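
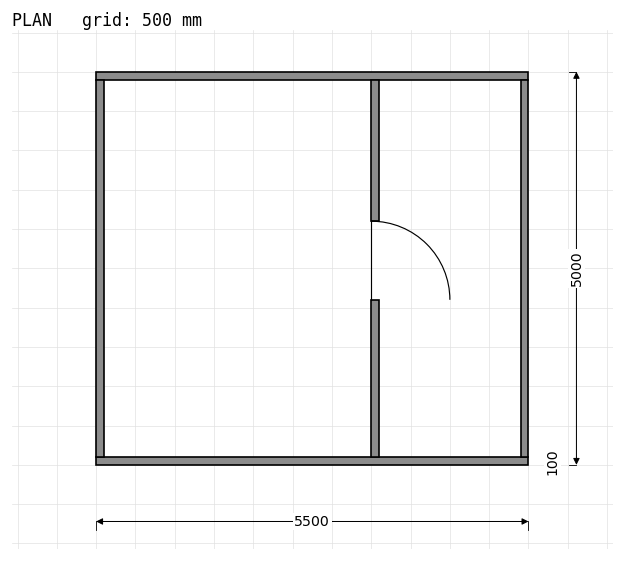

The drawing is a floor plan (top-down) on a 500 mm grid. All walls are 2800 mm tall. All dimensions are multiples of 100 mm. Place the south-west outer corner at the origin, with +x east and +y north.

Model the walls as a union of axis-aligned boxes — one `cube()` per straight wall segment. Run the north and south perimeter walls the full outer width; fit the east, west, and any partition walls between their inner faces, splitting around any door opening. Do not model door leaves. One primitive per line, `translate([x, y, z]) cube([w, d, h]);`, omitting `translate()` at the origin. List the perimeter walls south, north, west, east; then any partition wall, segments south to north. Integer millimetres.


cube([5500, 100, 2800]);
translate([0, 4900, 0]) cube([5500, 100, 2800]);
translate([0, 100, 0]) cube([100, 4800, 2800]);
translate([5400, 100, 0]) cube([100, 4800, 2800]);
translate([3500, 100, 0]) cube([100, 2000, 2800]);
translate([3500, 3100, 0]) cube([100, 1800, 2800]);


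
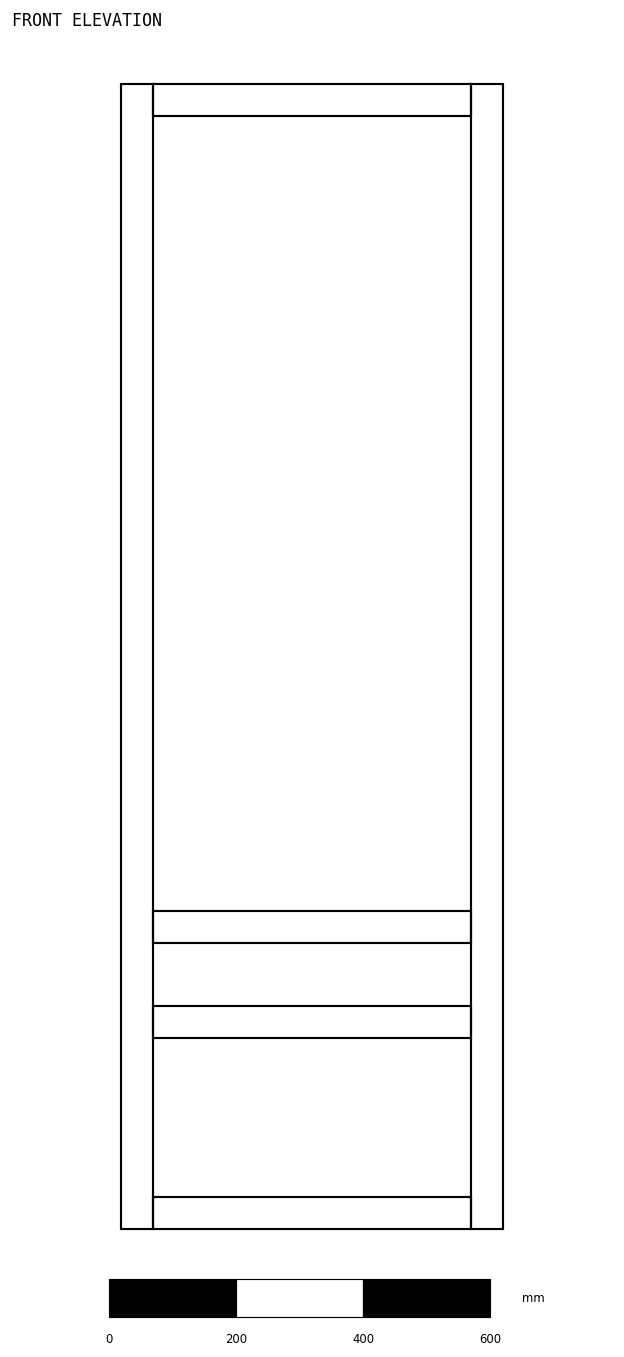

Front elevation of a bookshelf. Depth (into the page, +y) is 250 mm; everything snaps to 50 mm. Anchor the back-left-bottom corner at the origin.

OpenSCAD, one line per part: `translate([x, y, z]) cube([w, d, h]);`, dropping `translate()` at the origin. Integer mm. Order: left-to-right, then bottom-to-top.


cube([50, 250, 1800]);
translate([50, 0, 0]) cube([500, 250, 50]);
translate([50, 0, 300]) cube([500, 250, 50]);
translate([50, 0, 450]) cube([500, 250, 50]);
translate([50, 0, 1750]) cube([500, 250, 50]);
translate([550, 0, 0]) cube([50, 250, 1800]);


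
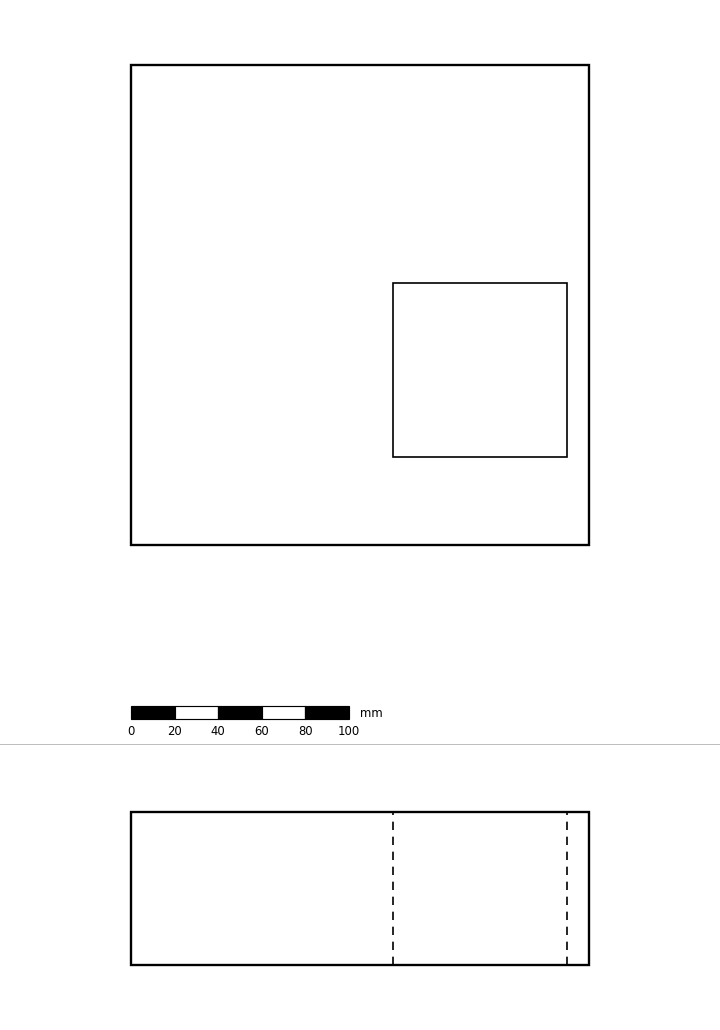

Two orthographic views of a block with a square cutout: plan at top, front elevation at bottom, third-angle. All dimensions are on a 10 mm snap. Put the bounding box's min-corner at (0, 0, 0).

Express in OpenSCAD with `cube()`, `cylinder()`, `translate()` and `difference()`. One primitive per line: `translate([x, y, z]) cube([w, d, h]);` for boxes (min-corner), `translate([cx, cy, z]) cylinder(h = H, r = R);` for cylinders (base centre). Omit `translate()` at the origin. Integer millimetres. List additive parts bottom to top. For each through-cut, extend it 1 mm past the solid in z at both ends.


difference() {
  cube([210, 220, 70]);
  translate([120, 40, -1]) cube([80, 80, 72]);
}


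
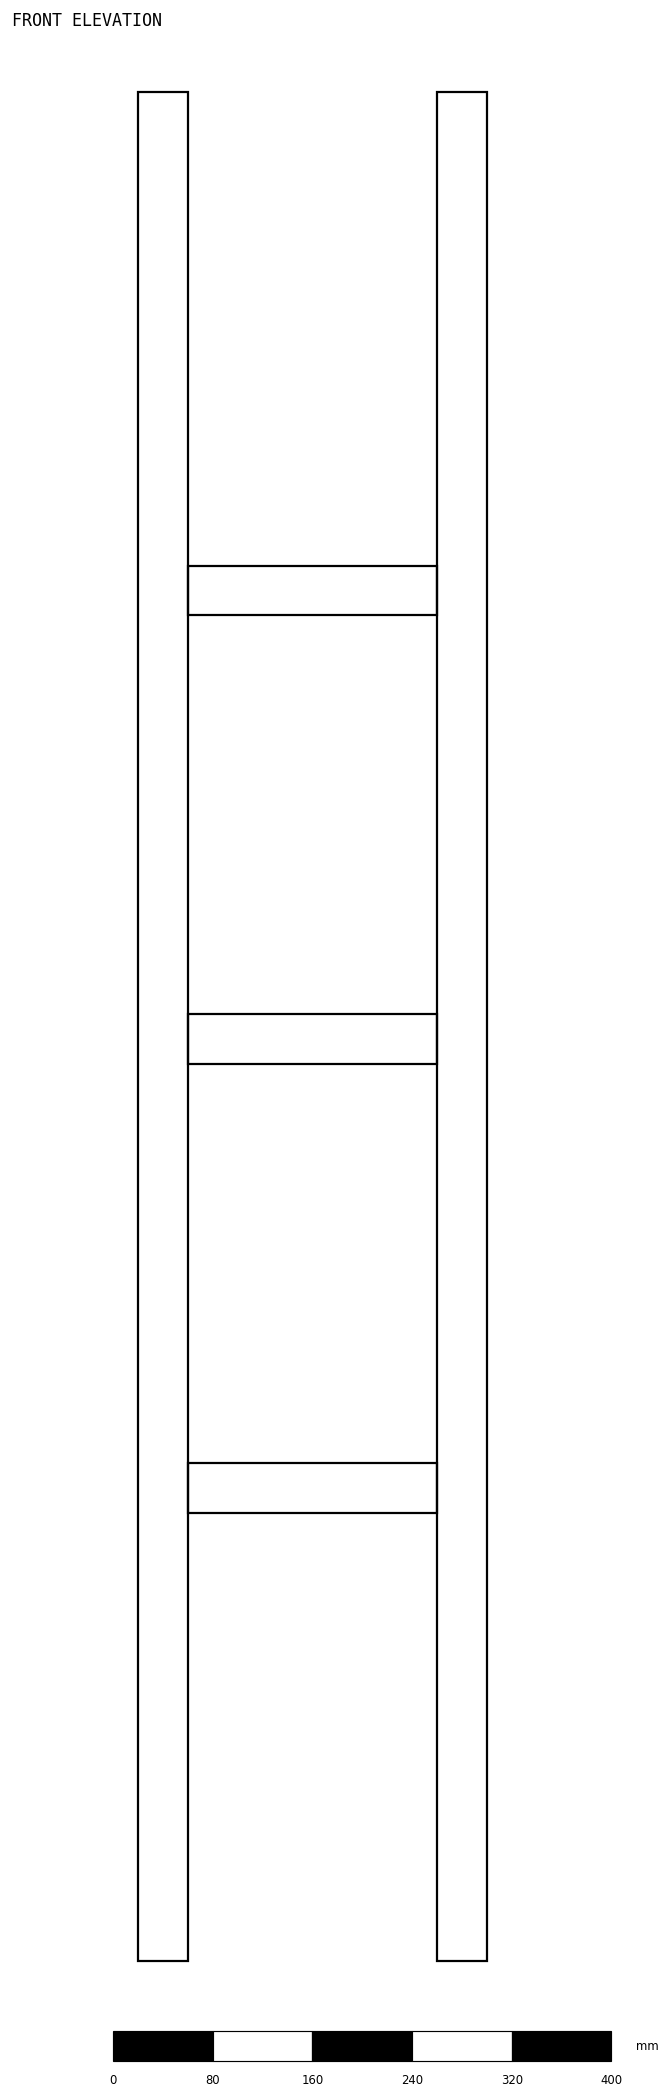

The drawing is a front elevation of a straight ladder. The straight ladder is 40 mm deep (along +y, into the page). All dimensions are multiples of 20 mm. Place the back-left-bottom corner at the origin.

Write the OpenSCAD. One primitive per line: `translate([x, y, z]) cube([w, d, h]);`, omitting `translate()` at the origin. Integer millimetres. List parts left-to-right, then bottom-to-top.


cube([40, 40, 1500]);
translate([40, 0, 360]) cube([200, 40, 40]);
translate([40, 0, 720]) cube([200, 40, 40]);
translate([40, 0, 1080]) cube([200, 40, 40]);
translate([240, 0, 0]) cube([40, 40, 1500]);


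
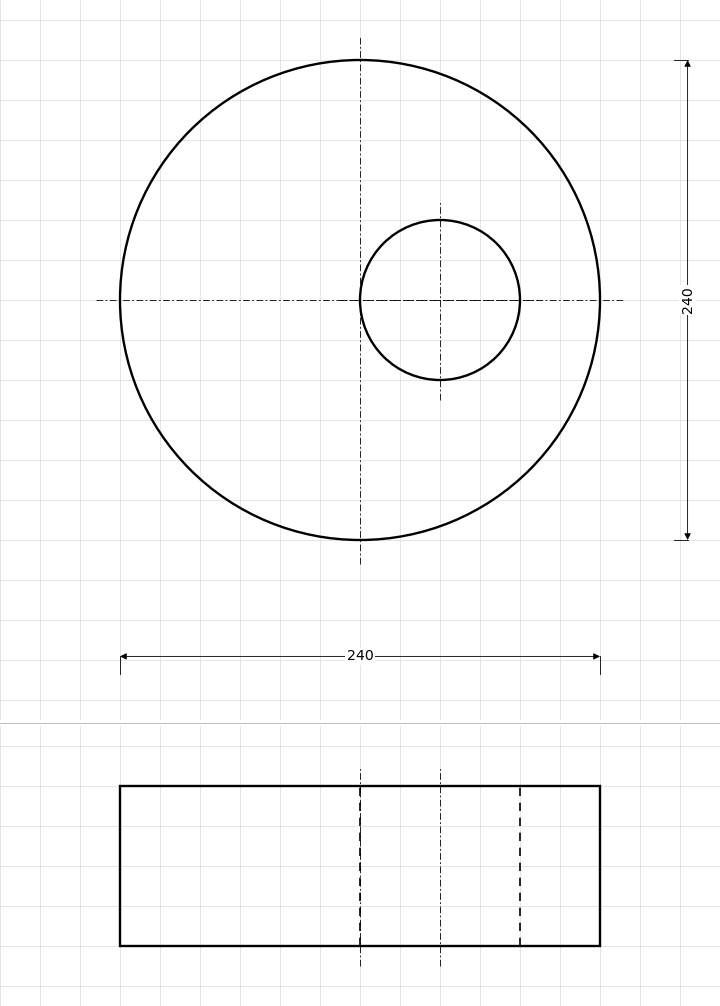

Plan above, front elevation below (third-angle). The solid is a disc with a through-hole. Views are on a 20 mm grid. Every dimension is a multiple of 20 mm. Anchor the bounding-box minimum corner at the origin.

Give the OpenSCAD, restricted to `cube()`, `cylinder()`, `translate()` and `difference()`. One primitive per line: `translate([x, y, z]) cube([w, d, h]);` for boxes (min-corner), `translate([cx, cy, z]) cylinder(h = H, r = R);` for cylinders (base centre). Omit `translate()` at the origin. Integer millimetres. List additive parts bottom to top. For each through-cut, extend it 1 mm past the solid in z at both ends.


difference() {
  translate([120, 120, 0]) cylinder(h = 80, r = 120);
  translate([160, 120, -1]) cylinder(h = 82, r = 40);
}


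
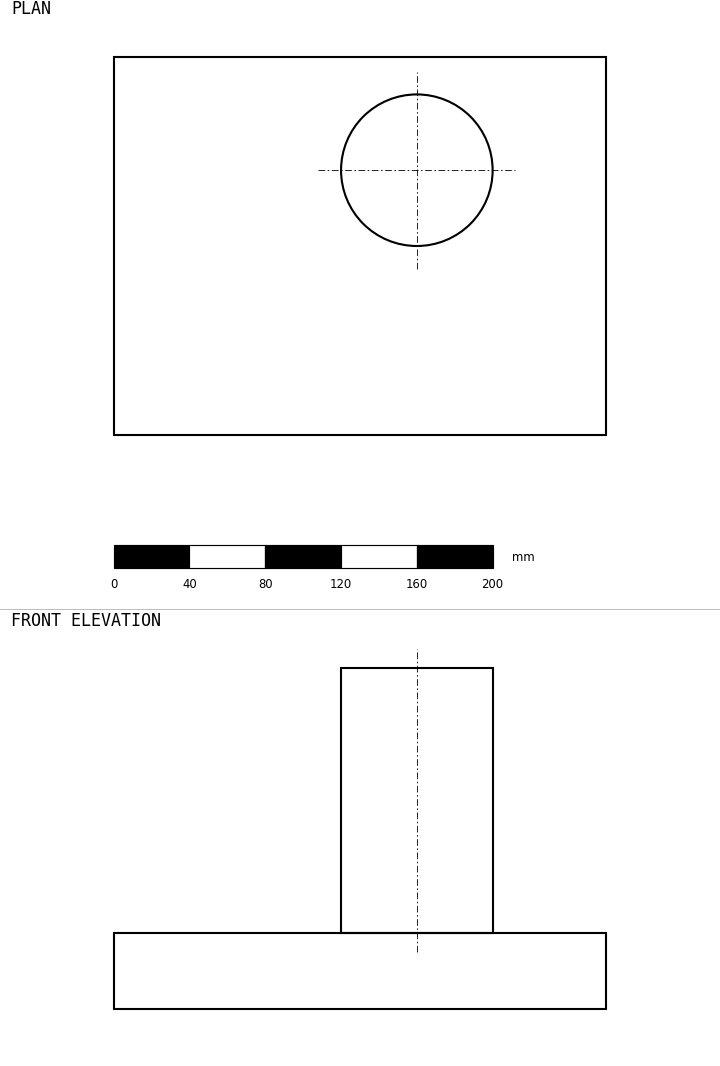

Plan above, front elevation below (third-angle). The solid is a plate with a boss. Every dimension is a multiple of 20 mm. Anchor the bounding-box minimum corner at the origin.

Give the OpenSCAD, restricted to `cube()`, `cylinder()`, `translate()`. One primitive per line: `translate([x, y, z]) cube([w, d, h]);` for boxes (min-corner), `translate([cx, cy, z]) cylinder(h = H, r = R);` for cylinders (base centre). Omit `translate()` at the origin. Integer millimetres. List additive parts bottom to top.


cube([260, 200, 40]);
translate([160, 140, 40]) cylinder(h = 140, r = 40);


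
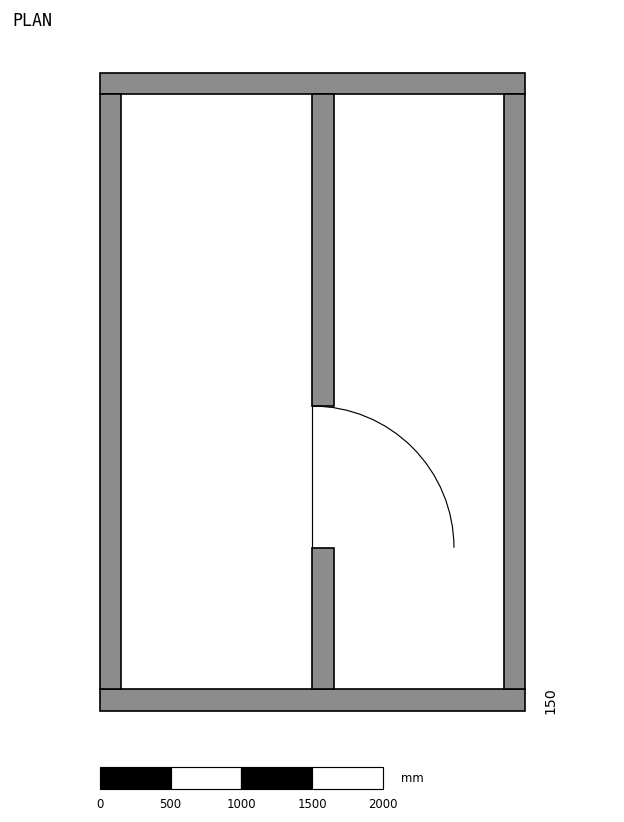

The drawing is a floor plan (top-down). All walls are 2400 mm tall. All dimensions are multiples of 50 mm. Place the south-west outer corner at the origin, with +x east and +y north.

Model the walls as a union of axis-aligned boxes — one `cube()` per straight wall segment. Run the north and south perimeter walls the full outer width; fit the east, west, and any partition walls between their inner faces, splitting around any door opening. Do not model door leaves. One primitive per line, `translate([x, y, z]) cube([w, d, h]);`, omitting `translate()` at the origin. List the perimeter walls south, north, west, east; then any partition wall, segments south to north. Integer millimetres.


cube([3000, 150, 2400]);
translate([0, 4350, 0]) cube([3000, 150, 2400]);
translate([0, 150, 0]) cube([150, 4200, 2400]);
translate([2850, 150, 0]) cube([150, 4200, 2400]);
translate([1500, 150, 0]) cube([150, 1000, 2400]);
translate([1500, 2150, 0]) cube([150, 2200, 2400]);


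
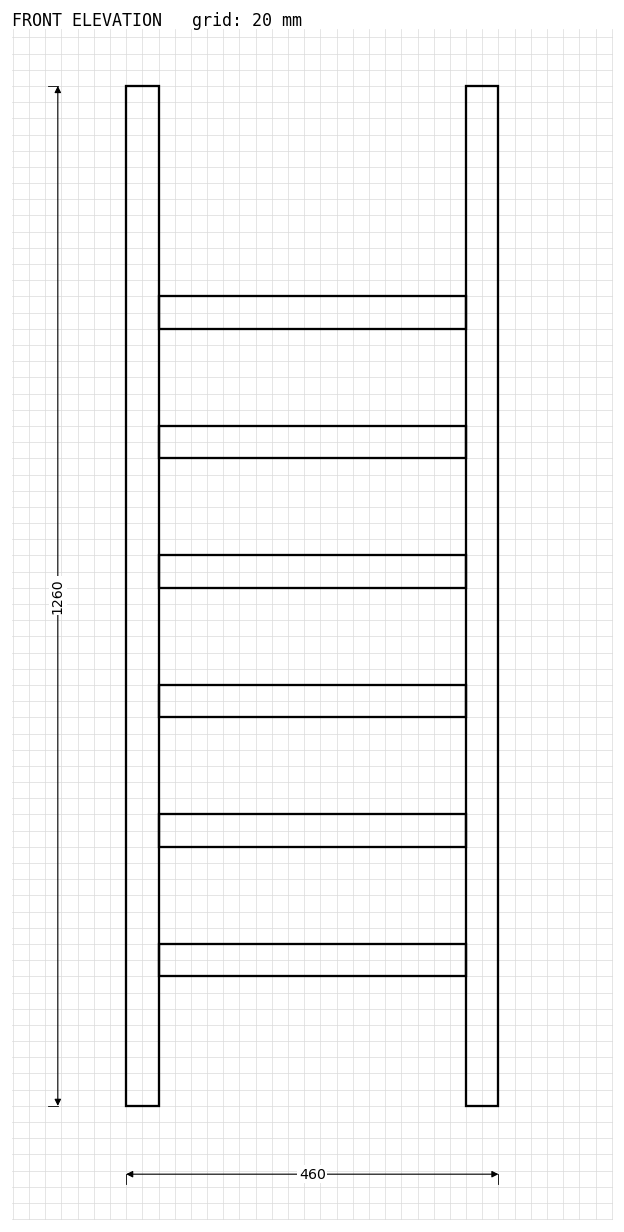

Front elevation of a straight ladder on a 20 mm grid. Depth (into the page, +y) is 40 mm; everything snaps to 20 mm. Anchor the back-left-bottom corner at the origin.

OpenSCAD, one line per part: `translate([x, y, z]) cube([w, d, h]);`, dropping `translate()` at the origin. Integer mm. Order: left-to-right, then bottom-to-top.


cube([40, 40, 1260]);
translate([40, 0, 160]) cube([380, 40, 40]);
translate([40, 0, 320]) cube([380, 40, 40]);
translate([40, 0, 480]) cube([380, 40, 40]);
translate([40, 0, 640]) cube([380, 40, 40]);
translate([40, 0, 800]) cube([380, 40, 40]);
translate([40, 0, 960]) cube([380, 40, 40]);
translate([420, 0, 0]) cube([40, 40, 1260]);


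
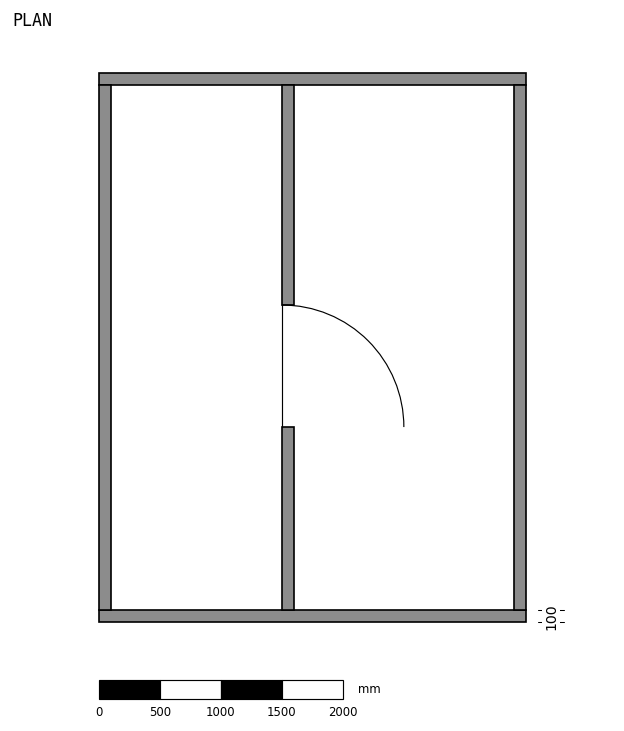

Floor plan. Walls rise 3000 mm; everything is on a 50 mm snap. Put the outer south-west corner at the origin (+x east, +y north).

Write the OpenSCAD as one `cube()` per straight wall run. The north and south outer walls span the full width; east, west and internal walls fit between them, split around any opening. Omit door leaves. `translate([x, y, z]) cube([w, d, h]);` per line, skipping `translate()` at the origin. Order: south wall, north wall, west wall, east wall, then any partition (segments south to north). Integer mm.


cube([3500, 100, 3000]);
translate([0, 4400, 0]) cube([3500, 100, 3000]);
translate([0, 100, 0]) cube([100, 4300, 3000]);
translate([3400, 100, 0]) cube([100, 4300, 3000]);
translate([1500, 100, 0]) cube([100, 1500, 3000]);
translate([1500, 2600, 0]) cube([100, 1800, 3000]);


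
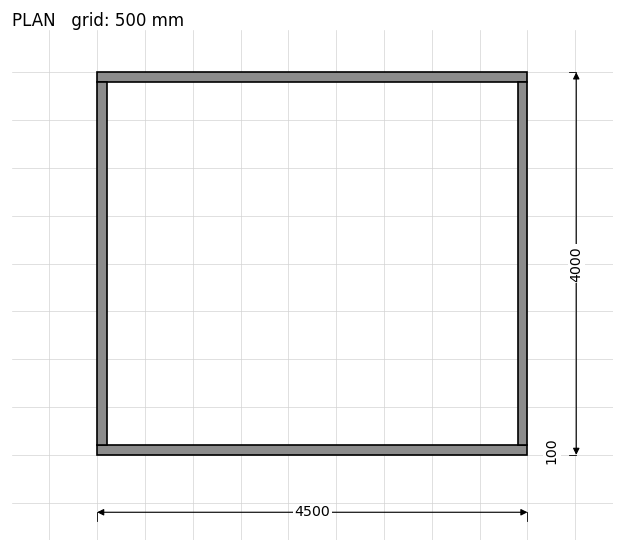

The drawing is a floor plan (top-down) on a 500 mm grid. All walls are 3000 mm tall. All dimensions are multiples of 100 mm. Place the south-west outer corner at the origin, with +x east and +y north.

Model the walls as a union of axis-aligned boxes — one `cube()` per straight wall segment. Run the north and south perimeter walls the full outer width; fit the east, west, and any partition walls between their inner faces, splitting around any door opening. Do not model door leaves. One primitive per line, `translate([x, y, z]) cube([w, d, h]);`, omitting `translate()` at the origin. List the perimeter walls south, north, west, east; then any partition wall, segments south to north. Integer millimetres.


cube([4500, 100, 3000]);
translate([0, 3900, 0]) cube([4500, 100, 3000]);
translate([0, 100, 0]) cube([100, 3800, 3000]);
translate([4400, 100, 0]) cube([100, 3800, 3000]);


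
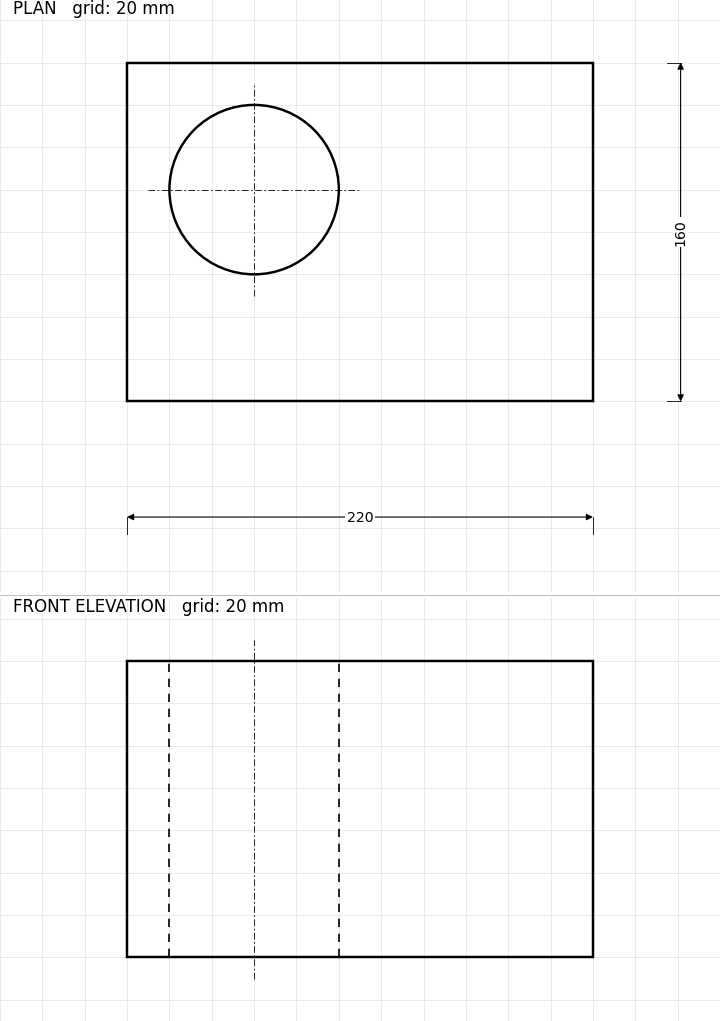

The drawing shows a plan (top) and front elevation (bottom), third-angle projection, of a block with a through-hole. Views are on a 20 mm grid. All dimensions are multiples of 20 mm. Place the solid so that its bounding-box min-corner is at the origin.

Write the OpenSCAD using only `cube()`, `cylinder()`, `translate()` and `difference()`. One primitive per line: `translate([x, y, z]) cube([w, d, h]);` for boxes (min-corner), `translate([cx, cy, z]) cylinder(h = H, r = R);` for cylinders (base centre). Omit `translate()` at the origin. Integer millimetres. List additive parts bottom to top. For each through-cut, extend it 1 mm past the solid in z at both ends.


difference() {
  cube([220, 160, 140]);
  translate([60, 100, -1]) cylinder(h = 142, r = 40);
}


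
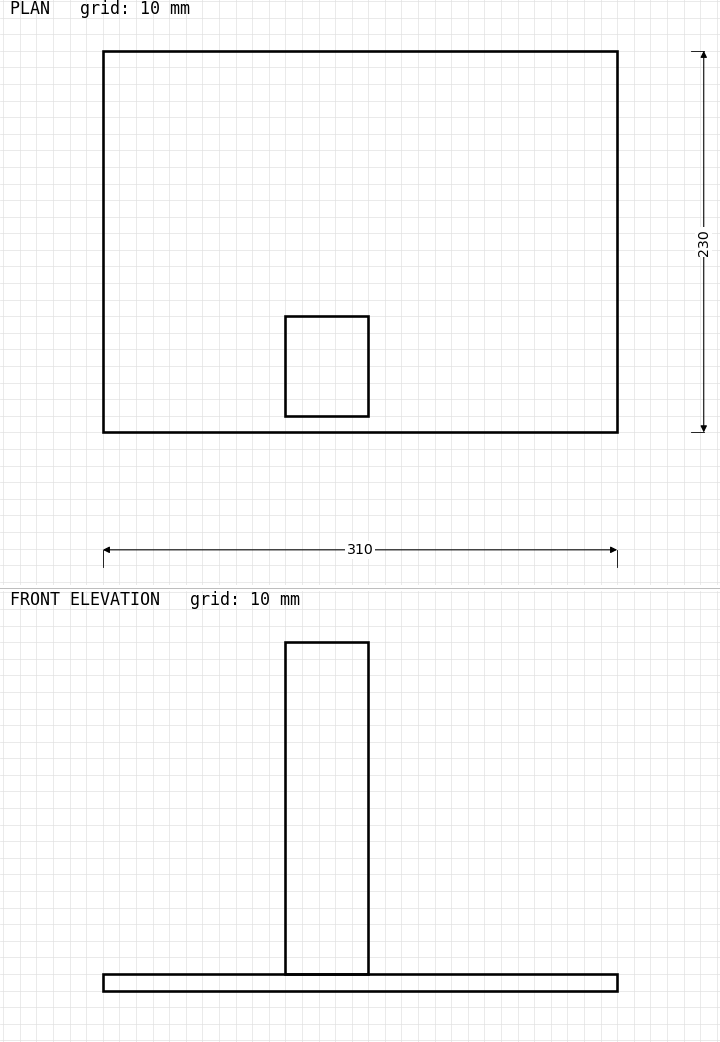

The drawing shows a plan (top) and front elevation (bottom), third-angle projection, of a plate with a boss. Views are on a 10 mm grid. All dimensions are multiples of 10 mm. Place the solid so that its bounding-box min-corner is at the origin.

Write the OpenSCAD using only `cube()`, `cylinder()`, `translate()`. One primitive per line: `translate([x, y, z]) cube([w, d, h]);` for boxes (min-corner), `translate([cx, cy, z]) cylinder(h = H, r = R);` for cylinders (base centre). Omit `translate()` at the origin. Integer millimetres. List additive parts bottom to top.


cube([310, 230, 10]);
translate([110, 10, 10]) cube([50, 60, 200]);


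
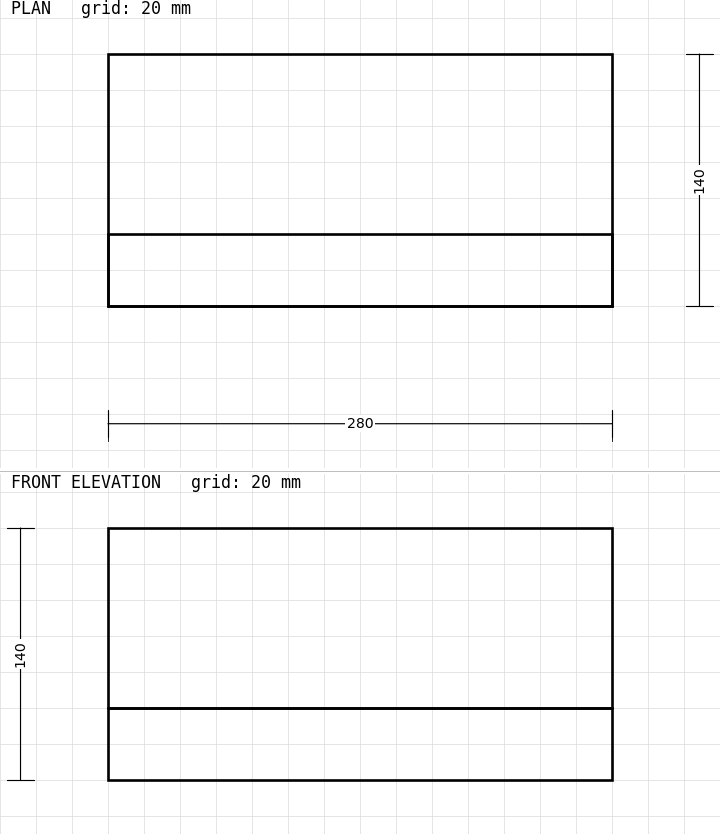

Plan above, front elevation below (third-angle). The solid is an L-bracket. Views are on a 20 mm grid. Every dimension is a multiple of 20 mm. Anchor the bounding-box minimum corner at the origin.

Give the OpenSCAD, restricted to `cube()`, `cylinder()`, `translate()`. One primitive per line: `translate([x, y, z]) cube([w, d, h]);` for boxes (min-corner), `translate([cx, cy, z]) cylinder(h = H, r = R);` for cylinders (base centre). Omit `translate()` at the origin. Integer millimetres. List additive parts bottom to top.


cube([280, 140, 40]);
translate([0, 0, 40]) cube([280, 40, 100]);


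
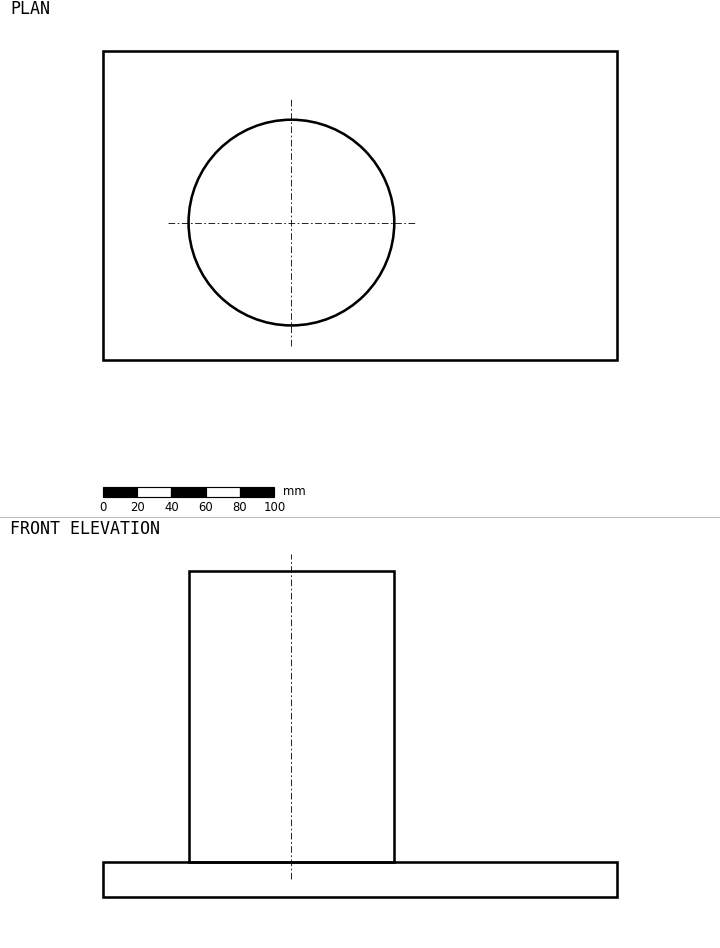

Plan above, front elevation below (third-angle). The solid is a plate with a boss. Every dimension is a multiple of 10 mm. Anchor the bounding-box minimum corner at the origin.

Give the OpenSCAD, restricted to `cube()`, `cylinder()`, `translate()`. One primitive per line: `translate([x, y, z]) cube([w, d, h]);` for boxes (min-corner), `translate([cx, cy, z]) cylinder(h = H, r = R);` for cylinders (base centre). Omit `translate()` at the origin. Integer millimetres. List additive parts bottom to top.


cube([300, 180, 20]);
translate([110, 80, 20]) cylinder(h = 170, r = 60);


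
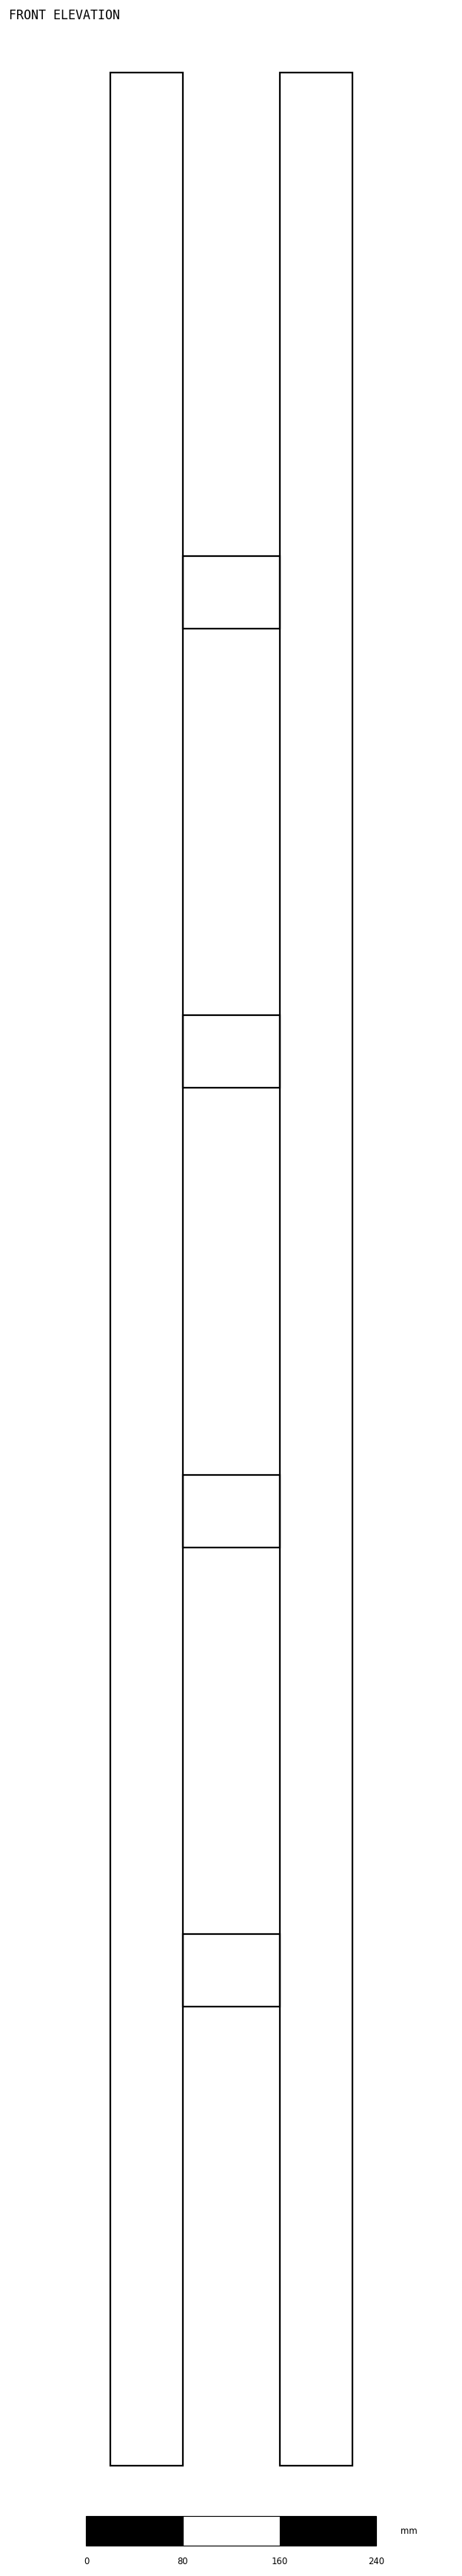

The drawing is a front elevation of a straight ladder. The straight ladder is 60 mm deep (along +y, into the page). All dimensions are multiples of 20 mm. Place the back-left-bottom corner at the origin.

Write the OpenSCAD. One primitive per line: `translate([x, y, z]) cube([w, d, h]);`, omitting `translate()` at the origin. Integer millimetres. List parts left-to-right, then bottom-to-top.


cube([60, 60, 1980]);
translate([60, 0, 380]) cube([80, 60, 60]);
translate([60, 0, 760]) cube([80, 60, 60]);
translate([60, 0, 1140]) cube([80, 60, 60]);
translate([60, 0, 1520]) cube([80, 60, 60]);
translate([140, 0, 0]) cube([60, 60, 1980]);


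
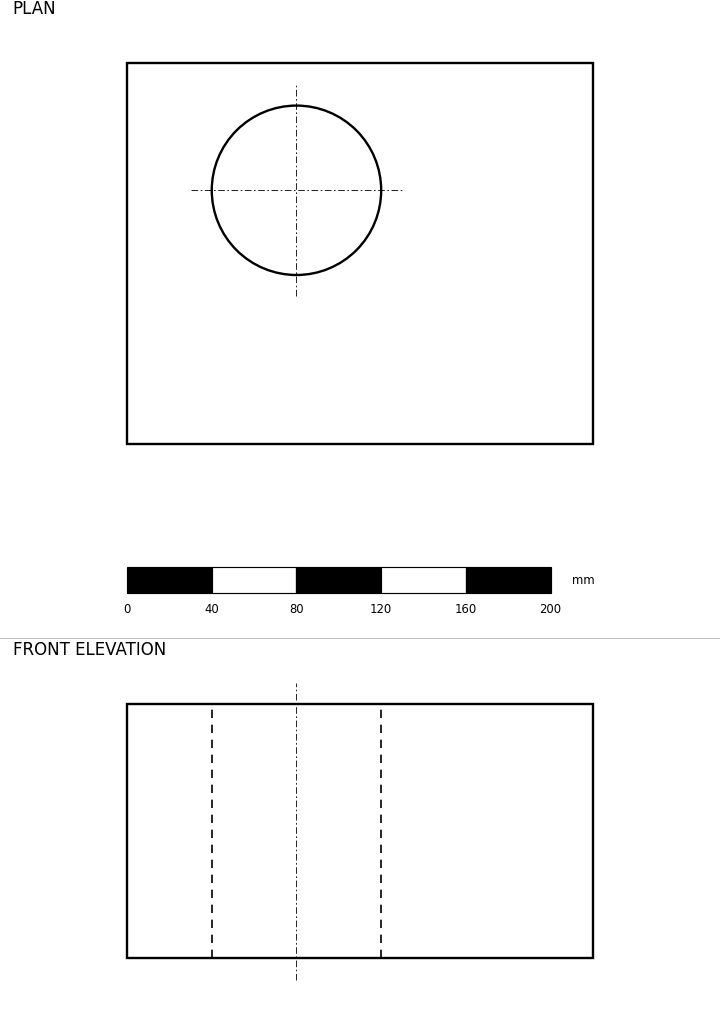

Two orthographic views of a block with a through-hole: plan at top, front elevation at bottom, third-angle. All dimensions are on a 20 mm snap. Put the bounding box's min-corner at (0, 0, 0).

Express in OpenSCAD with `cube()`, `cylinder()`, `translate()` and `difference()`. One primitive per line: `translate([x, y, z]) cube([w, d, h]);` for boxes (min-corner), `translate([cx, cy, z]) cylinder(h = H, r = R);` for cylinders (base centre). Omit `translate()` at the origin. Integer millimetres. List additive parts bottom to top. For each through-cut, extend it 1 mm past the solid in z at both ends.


difference() {
  cube([220, 180, 120]);
  translate([80, 120, -1]) cylinder(h = 122, r = 40);
}


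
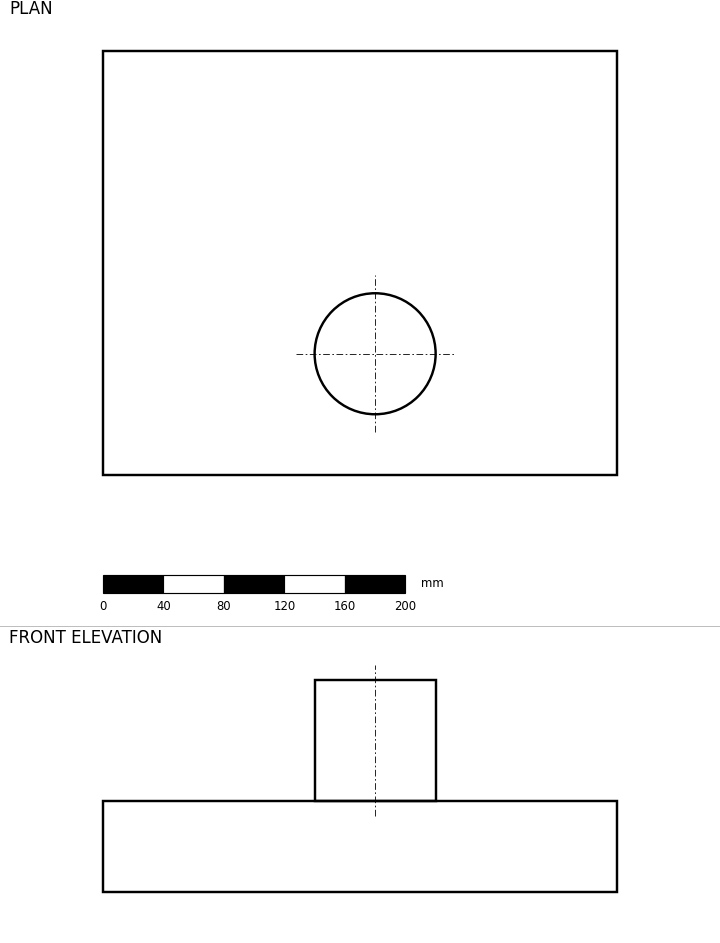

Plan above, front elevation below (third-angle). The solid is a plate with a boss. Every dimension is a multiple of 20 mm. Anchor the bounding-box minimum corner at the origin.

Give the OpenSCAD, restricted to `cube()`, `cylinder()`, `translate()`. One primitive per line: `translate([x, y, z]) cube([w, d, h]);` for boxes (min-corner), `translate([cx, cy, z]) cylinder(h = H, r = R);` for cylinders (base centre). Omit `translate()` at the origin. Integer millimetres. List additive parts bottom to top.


cube([340, 280, 60]);
translate([180, 80, 60]) cylinder(h = 80, r = 40);


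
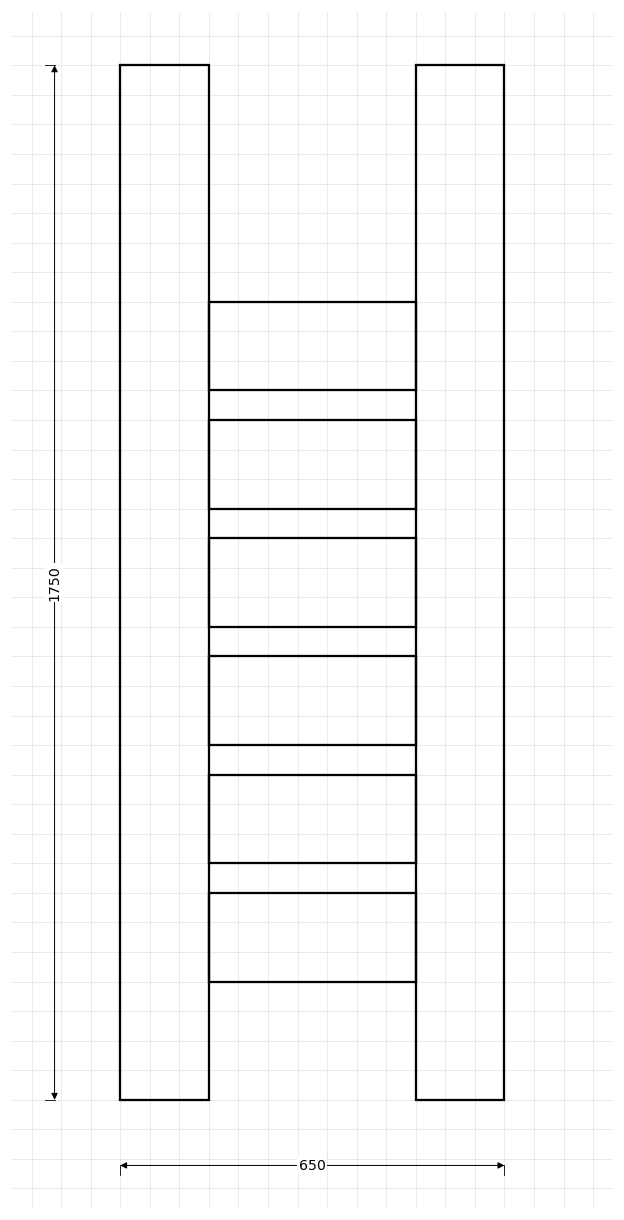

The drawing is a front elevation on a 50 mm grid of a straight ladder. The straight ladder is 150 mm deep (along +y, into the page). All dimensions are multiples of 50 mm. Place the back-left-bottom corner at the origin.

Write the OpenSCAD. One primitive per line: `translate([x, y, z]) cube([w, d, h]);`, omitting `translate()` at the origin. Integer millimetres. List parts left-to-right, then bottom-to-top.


cube([150, 150, 1750]);
translate([150, 0, 200]) cube([350, 150, 150]);
translate([150, 0, 400]) cube([350, 150, 150]);
translate([150, 0, 600]) cube([350, 150, 150]);
translate([150, 0, 800]) cube([350, 150, 150]);
translate([150, 0, 1000]) cube([350, 150, 150]);
translate([150, 0, 1200]) cube([350, 150, 150]);
translate([500, 0, 0]) cube([150, 150, 1750]);


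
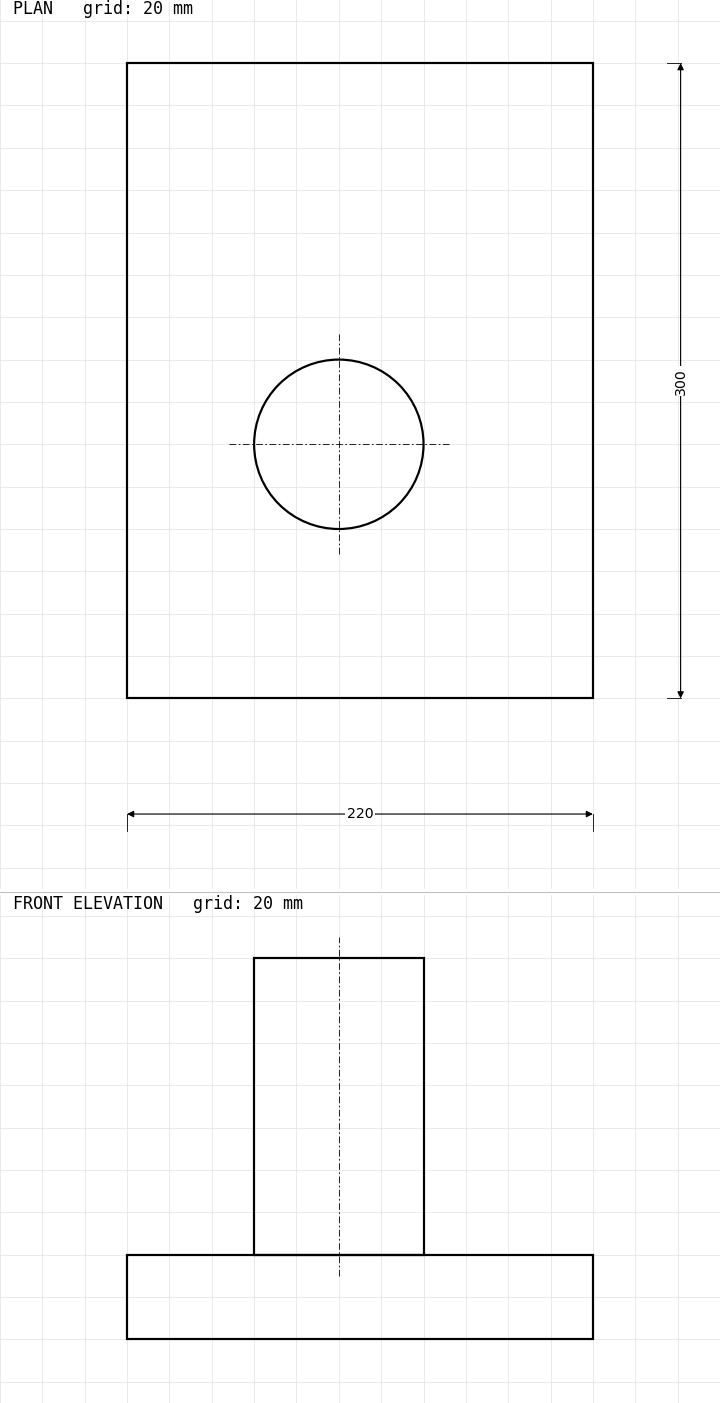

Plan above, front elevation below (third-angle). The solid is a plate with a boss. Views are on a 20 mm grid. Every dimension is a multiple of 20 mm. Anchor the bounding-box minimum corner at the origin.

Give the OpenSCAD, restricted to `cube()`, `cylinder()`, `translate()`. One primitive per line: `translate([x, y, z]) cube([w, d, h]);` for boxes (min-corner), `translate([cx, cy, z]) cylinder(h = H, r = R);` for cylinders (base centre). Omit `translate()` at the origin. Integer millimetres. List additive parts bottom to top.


cube([220, 300, 40]);
translate([100, 120, 40]) cylinder(h = 140, r = 40);


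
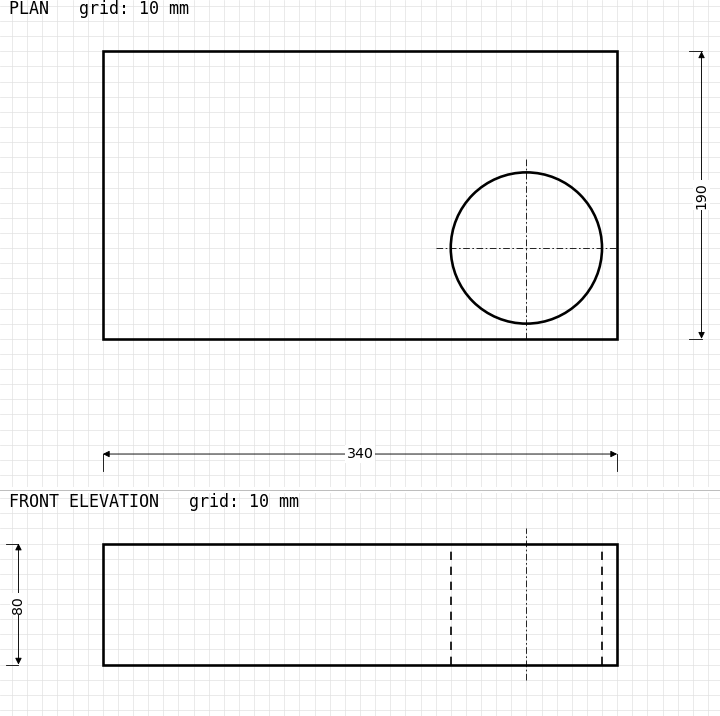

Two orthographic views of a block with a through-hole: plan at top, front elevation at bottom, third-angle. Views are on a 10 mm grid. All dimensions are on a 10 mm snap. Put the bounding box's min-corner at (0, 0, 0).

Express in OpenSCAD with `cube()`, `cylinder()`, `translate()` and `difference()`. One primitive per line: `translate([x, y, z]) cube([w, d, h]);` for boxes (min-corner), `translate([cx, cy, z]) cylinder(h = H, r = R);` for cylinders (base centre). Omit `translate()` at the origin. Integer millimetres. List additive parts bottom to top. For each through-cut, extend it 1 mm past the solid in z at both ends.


difference() {
  cube([340, 190, 80]);
  translate([280, 60, -1]) cylinder(h = 82, r = 50);
}


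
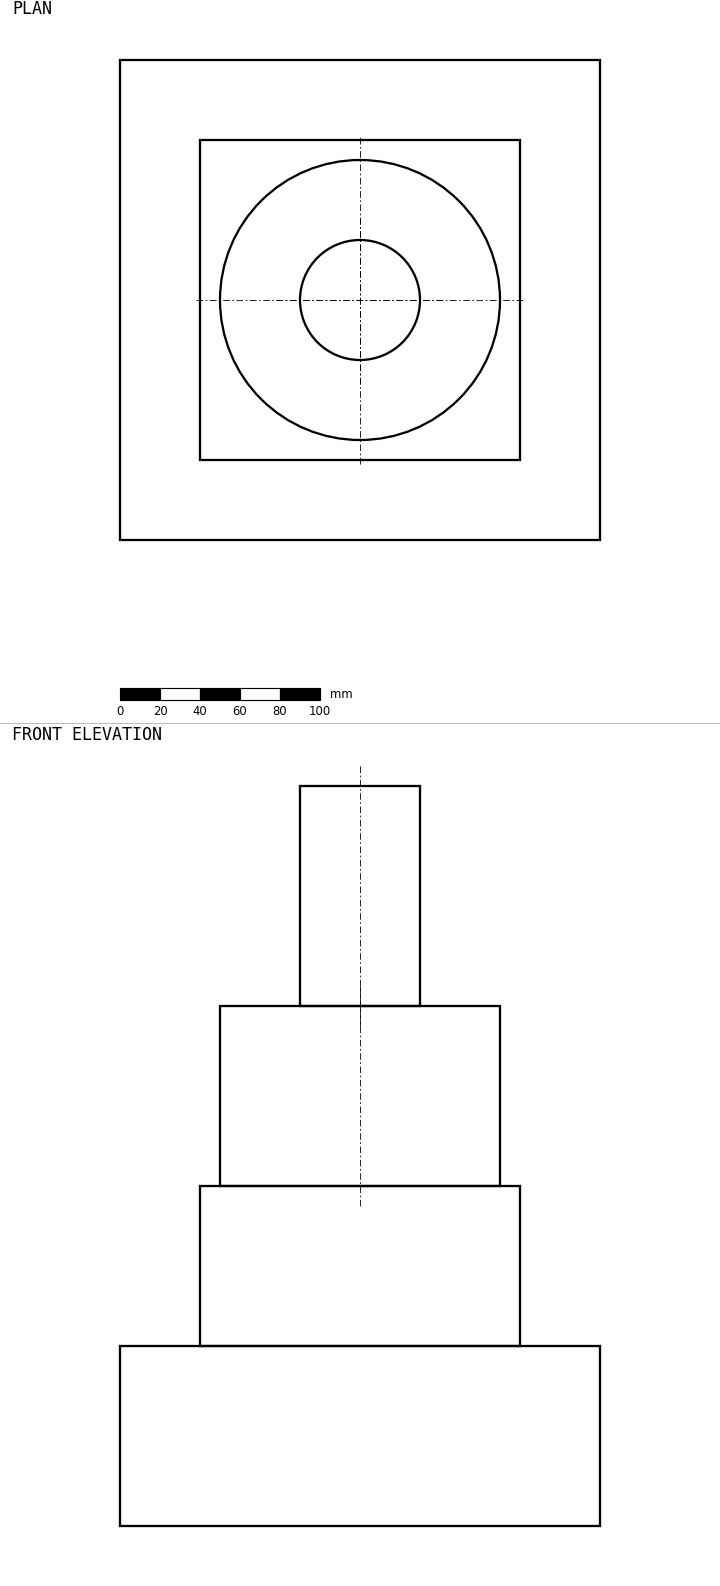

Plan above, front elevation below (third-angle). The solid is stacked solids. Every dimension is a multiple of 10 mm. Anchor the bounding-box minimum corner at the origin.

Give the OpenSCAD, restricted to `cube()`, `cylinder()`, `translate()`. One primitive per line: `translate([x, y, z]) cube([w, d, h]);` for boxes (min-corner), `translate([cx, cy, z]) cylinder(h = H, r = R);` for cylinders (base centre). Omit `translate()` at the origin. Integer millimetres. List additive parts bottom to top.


cube([240, 240, 90]);
translate([40, 40, 90]) cube([160, 160, 80]);
translate([120, 120, 170]) cylinder(h = 90, r = 70);
translate([120, 120, 260]) cylinder(h = 110, r = 30);


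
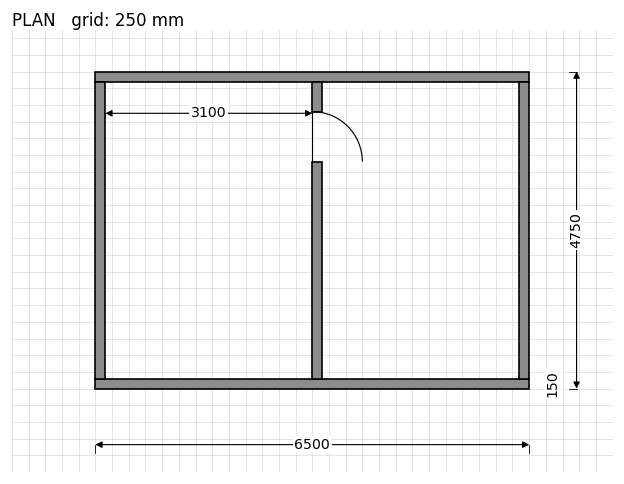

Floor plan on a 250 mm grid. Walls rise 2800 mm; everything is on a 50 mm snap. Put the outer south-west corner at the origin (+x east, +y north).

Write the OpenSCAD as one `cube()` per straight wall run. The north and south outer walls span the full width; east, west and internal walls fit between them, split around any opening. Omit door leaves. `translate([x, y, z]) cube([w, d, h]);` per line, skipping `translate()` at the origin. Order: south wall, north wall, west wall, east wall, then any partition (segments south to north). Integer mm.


cube([6500, 150, 2800]);
translate([0, 4600, 0]) cube([6500, 150, 2800]);
translate([0, 150, 0]) cube([150, 4450, 2800]);
translate([6350, 150, 0]) cube([150, 4450, 2800]);
translate([3250, 150, 0]) cube([150, 3250, 2800]);
translate([3250, 4150, 0]) cube([150, 450, 2800]);


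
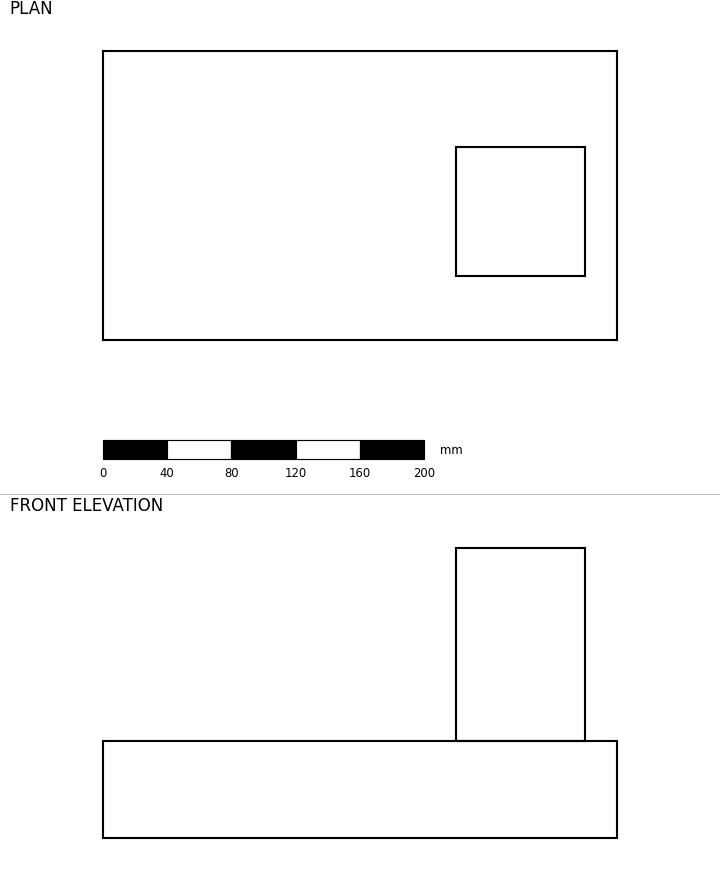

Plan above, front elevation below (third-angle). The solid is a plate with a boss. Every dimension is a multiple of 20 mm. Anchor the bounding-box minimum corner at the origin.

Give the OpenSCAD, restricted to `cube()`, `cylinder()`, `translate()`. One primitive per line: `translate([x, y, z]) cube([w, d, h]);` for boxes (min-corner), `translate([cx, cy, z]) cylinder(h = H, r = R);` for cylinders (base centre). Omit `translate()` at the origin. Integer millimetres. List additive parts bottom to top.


cube([320, 180, 60]);
translate([220, 40, 60]) cube([80, 80, 120]);


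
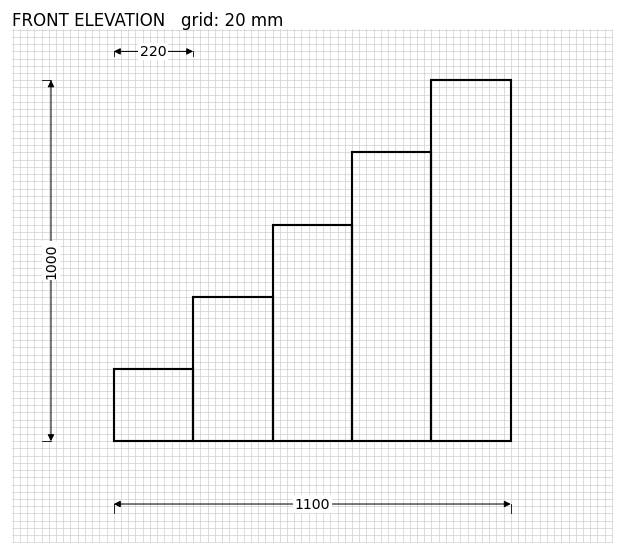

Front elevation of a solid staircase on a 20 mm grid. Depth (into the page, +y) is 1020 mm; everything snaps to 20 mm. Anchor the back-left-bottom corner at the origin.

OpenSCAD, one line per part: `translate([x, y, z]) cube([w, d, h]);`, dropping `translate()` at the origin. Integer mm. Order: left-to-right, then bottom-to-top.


cube([220, 1020, 200]);
translate([220, 0, 0]) cube([220, 1020, 400]);
translate([440, 0, 0]) cube([220, 1020, 600]);
translate([660, 0, 0]) cube([220, 1020, 800]);
translate([880, 0, 0]) cube([220, 1020, 1000]);


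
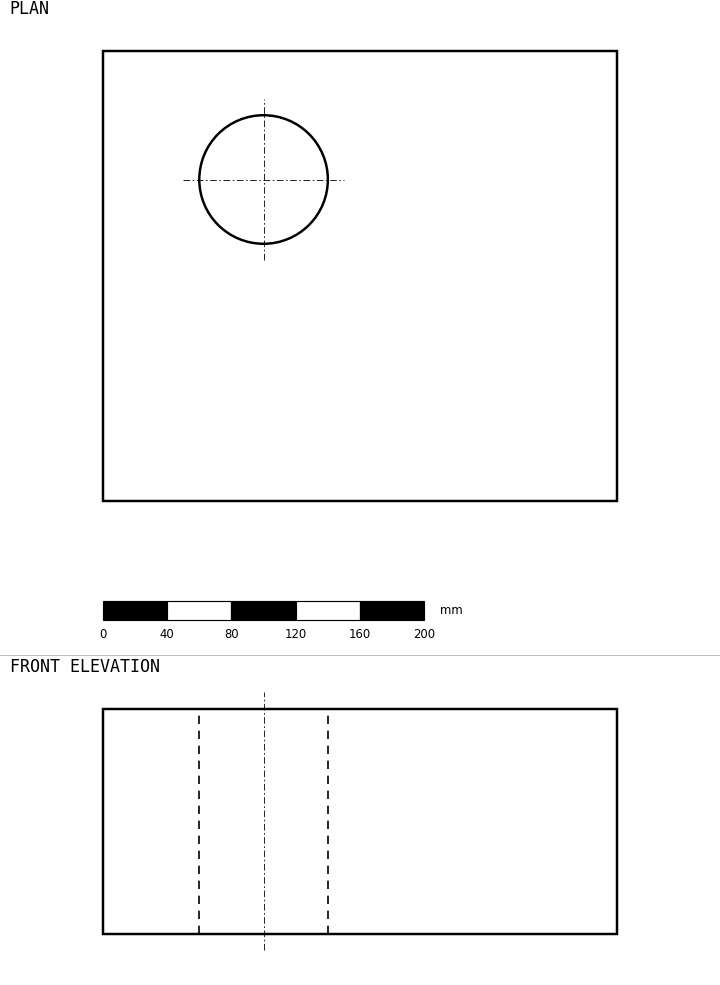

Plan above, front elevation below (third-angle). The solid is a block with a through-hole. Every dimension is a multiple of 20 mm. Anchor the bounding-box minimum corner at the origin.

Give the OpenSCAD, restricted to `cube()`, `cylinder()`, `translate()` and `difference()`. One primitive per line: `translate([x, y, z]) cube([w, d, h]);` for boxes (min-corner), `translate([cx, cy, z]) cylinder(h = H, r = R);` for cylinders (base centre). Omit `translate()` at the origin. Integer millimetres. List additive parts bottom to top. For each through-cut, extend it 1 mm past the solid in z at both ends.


difference() {
  cube([320, 280, 140]);
  translate([100, 200, -1]) cylinder(h = 142, r = 40);
}


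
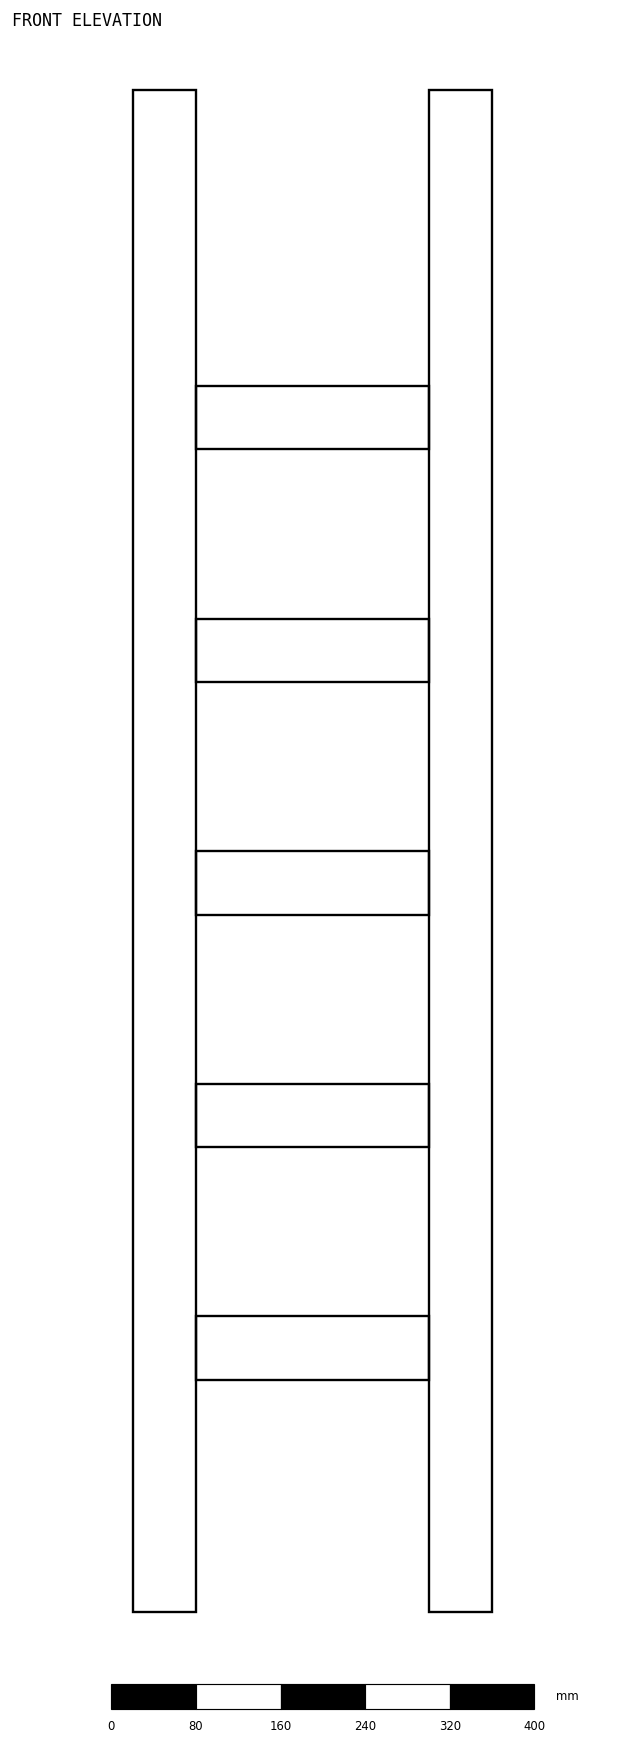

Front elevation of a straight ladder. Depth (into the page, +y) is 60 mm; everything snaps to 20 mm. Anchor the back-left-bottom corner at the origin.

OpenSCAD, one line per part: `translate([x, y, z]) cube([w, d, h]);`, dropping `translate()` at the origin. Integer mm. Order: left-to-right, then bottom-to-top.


cube([60, 60, 1440]);
translate([60, 0, 220]) cube([220, 60, 60]);
translate([60, 0, 440]) cube([220, 60, 60]);
translate([60, 0, 660]) cube([220, 60, 60]);
translate([60, 0, 880]) cube([220, 60, 60]);
translate([60, 0, 1100]) cube([220, 60, 60]);
translate([280, 0, 0]) cube([60, 60, 1440]);


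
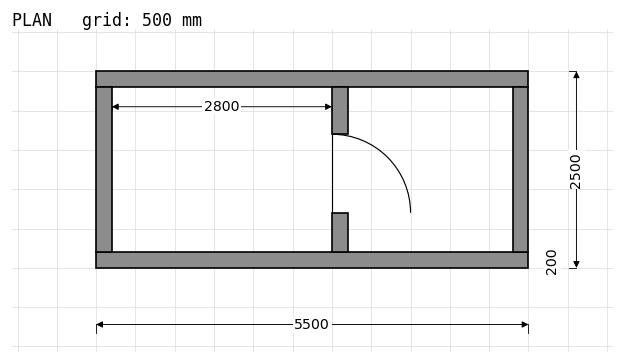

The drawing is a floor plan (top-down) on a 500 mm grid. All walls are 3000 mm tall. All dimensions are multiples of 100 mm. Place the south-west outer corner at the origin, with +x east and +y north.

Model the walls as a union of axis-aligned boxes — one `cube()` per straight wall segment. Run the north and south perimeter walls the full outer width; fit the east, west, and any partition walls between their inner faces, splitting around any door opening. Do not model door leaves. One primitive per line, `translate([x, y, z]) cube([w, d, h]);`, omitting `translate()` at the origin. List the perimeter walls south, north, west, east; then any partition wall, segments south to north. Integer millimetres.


cube([5500, 200, 3000]);
translate([0, 2300, 0]) cube([5500, 200, 3000]);
translate([0, 200, 0]) cube([200, 2100, 3000]);
translate([5300, 200, 0]) cube([200, 2100, 3000]);
translate([3000, 200, 0]) cube([200, 500, 3000]);
translate([3000, 1700, 0]) cube([200, 600, 3000]);


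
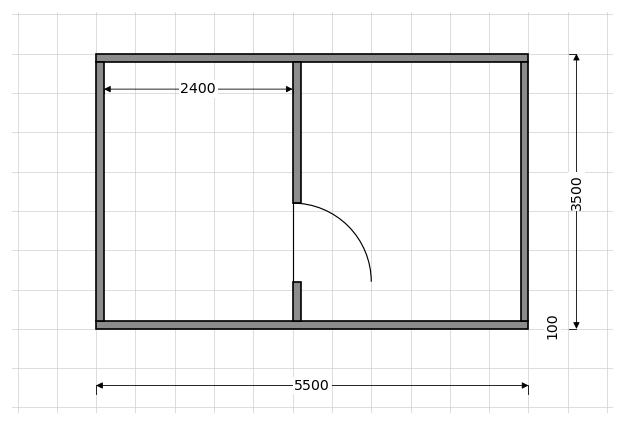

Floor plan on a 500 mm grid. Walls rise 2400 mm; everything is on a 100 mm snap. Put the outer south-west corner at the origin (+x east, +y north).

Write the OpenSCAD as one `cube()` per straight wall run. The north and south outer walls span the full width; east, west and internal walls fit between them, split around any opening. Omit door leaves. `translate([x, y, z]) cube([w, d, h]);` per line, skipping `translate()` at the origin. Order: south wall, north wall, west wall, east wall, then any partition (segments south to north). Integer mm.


cube([5500, 100, 2400]);
translate([0, 3400, 0]) cube([5500, 100, 2400]);
translate([0, 100, 0]) cube([100, 3300, 2400]);
translate([5400, 100, 0]) cube([100, 3300, 2400]);
translate([2500, 100, 0]) cube([100, 500, 2400]);
translate([2500, 1600, 0]) cube([100, 1800, 2400]);


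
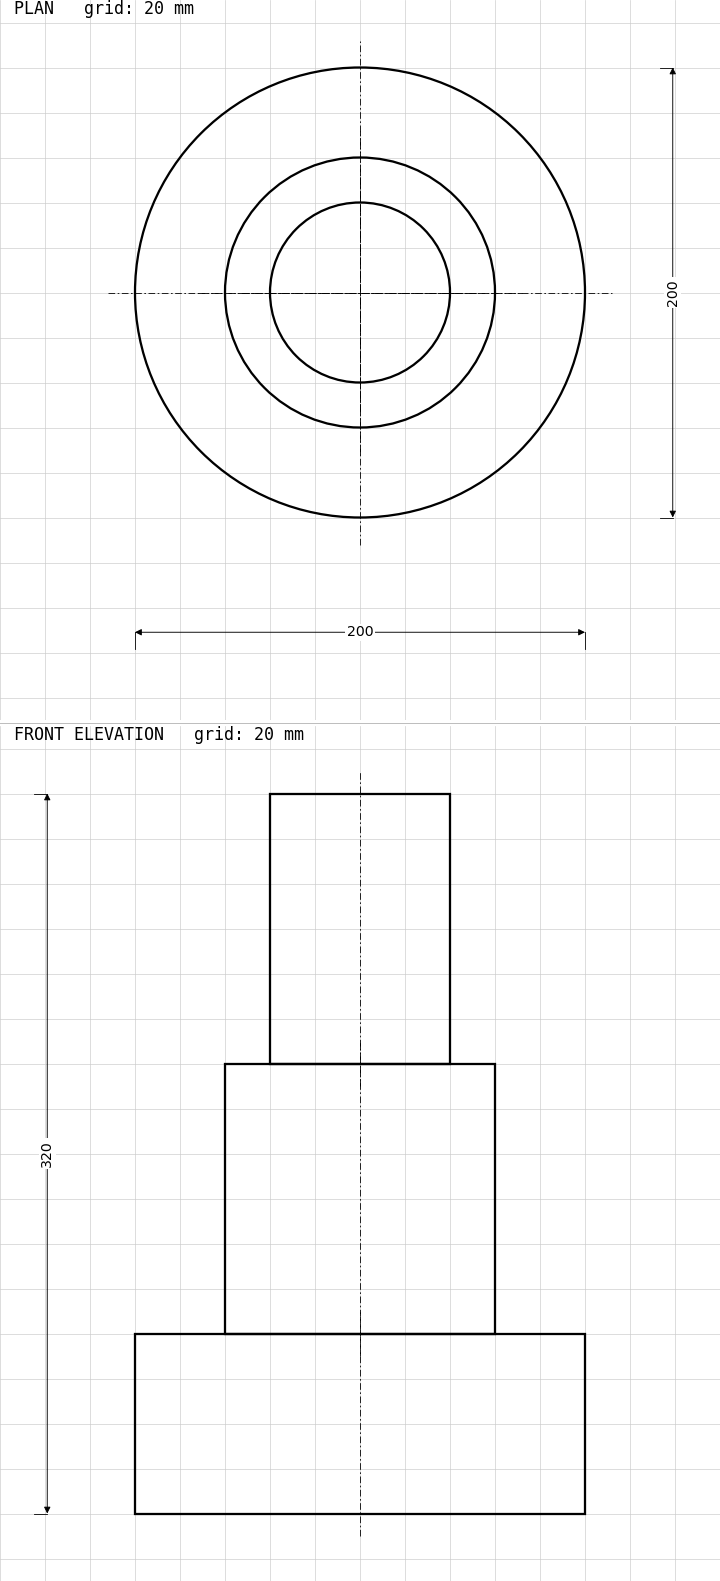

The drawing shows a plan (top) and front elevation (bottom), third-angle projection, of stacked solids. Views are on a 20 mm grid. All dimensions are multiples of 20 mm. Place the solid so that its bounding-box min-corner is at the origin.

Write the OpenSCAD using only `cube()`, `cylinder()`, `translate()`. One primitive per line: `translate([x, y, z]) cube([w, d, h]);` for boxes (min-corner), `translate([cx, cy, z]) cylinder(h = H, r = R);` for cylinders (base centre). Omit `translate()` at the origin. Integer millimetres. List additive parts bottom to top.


translate([100, 100, 0]) cylinder(h = 80, r = 100);
translate([100, 100, 80]) cylinder(h = 120, r = 60);
translate([100, 100, 200]) cylinder(h = 120, r = 40);


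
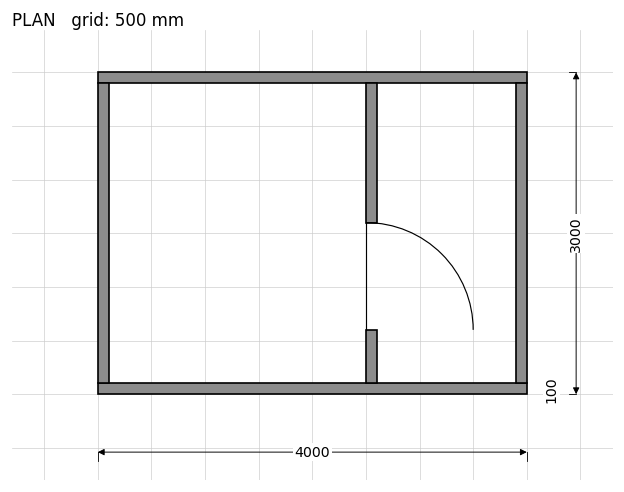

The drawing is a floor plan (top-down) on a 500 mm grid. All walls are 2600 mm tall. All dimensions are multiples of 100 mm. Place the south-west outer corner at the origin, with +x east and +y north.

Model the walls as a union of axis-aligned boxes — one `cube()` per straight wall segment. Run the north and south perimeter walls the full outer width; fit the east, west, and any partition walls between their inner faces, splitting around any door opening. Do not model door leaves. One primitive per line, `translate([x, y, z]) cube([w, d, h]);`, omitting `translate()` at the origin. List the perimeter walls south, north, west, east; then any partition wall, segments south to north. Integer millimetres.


cube([4000, 100, 2600]);
translate([0, 2900, 0]) cube([4000, 100, 2600]);
translate([0, 100, 0]) cube([100, 2800, 2600]);
translate([3900, 100, 0]) cube([100, 2800, 2600]);
translate([2500, 100, 0]) cube([100, 500, 2600]);
translate([2500, 1600, 0]) cube([100, 1300, 2600]);


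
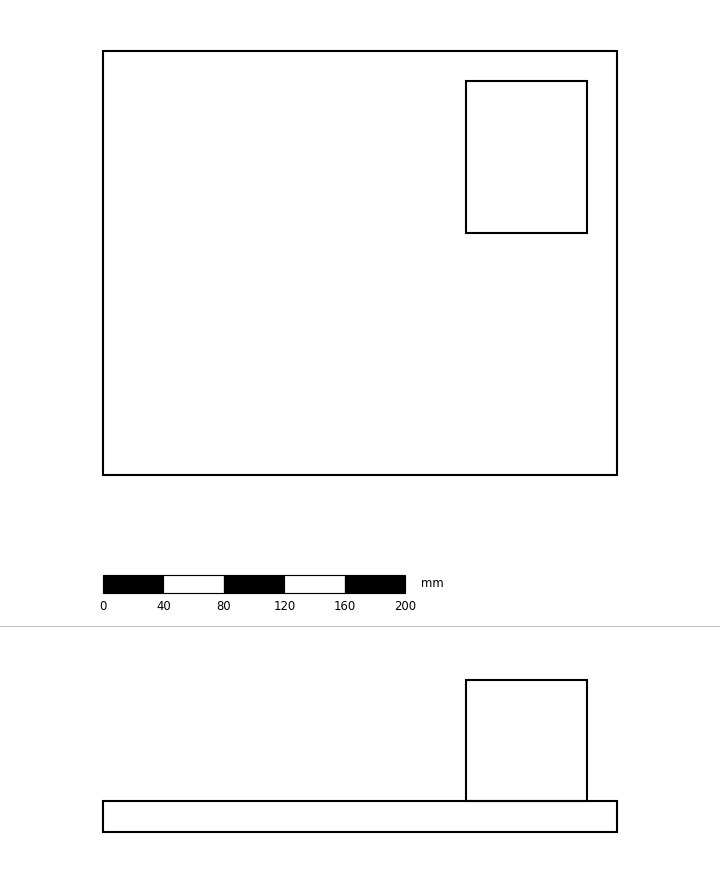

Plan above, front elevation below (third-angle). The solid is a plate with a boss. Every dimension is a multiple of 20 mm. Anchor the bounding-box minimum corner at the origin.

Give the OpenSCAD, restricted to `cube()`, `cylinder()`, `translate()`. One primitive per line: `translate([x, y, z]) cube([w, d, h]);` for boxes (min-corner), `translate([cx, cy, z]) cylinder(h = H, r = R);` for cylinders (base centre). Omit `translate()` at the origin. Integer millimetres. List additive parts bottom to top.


cube([340, 280, 20]);
translate([240, 160, 20]) cube([80, 100, 80]);


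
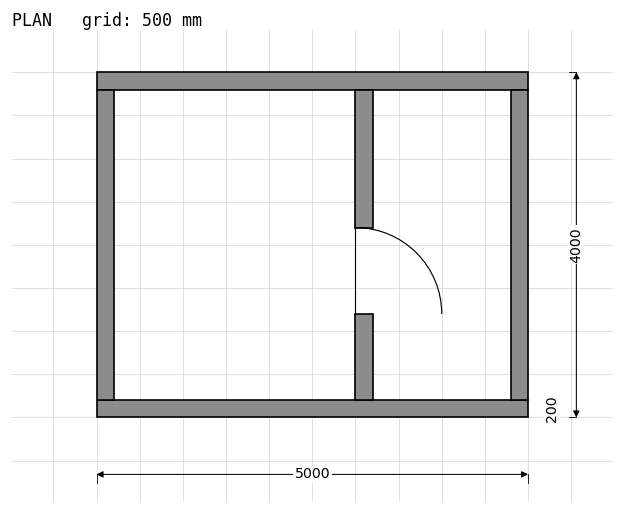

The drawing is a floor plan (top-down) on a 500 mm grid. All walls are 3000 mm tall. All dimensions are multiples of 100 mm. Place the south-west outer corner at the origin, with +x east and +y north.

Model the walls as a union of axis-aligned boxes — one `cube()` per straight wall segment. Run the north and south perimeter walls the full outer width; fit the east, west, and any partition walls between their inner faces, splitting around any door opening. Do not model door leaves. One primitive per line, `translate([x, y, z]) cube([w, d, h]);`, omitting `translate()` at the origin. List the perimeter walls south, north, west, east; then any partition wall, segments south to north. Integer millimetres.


cube([5000, 200, 3000]);
translate([0, 3800, 0]) cube([5000, 200, 3000]);
translate([0, 200, 0]) cube([200, 3600, 3000]);
translate([4800, 200, 0]) cube([200, 3600, 3000]);
translate([3000, 200, 0]) cube([200, 1000, 3000]);
translate([3000, 2200, 0]) cube([200, 1600, 3000]);


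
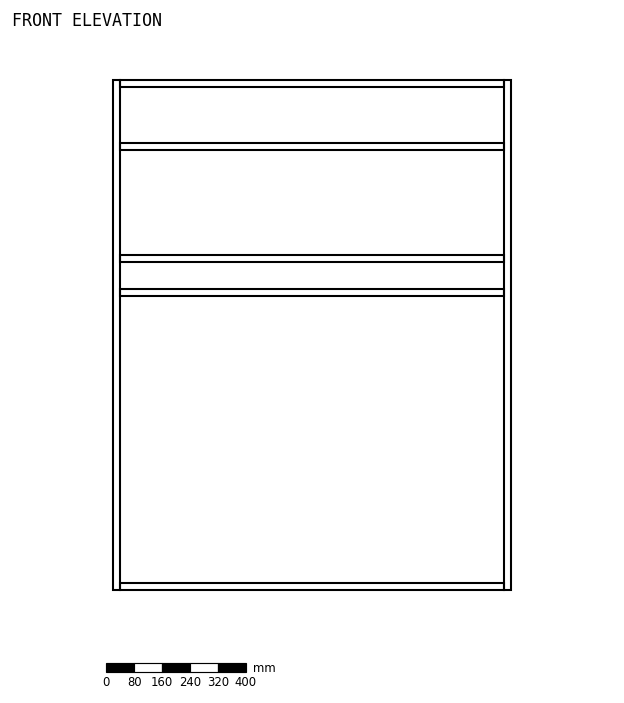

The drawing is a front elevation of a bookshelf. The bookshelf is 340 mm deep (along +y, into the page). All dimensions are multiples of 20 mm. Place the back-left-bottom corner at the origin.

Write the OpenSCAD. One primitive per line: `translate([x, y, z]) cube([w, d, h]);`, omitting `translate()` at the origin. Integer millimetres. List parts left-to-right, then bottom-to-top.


cube([20, 340, 1460]);
translate([20, 0, 0]) cube([1100, 340, 20]);
translate([20, 0, 840]) cube([1100, 340, 20]);
translate([20, 0, 940]) cube([1100, 340, 20]);
translate([20, 0, 1260]) cube([1100, 340, 20]);
translate([20, 0, 1440]) cube([1100, 340, 20]);
translate([1120, 0, 0]) cube([20, 340, 1460]);


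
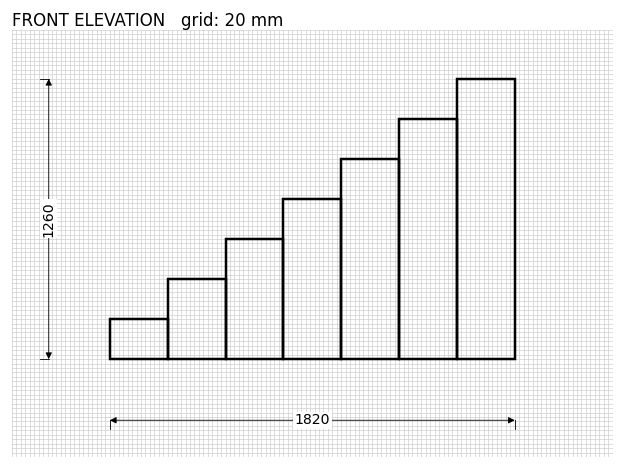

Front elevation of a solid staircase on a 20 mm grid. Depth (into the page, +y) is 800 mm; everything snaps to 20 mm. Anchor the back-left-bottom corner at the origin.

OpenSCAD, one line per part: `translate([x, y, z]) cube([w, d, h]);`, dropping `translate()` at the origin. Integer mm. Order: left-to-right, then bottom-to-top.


cube([260, 800, 180]);
translate([260, 0, 0]) cube([260, 800, 360]);
translate([520, 0, 0]) cube([260, 800, 540]);
translate([780, 0, 0]) cube([260, 800, 720]);
translate([1040, 0, 0]) cube([260, 800, 900]);
translate([1300, 0, 0]) cube([260, 800, 1080]);
translate([1560, 0, 0]) cube([260, 800, 1260]);
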